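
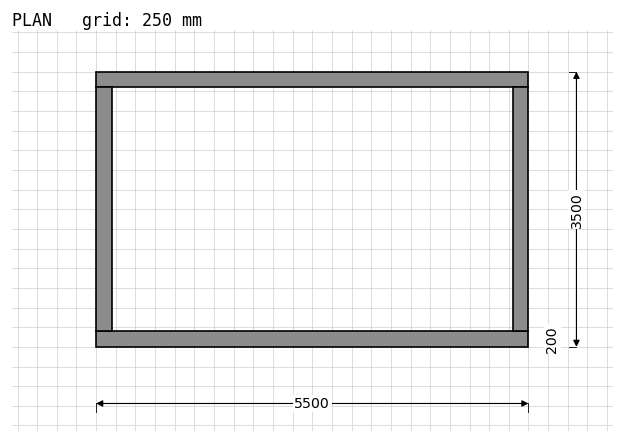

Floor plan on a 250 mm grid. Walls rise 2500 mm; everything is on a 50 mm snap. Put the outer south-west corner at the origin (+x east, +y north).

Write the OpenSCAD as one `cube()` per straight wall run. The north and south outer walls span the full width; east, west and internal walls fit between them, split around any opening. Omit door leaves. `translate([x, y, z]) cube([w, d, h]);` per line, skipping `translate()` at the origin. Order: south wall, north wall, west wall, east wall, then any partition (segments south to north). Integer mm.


cube([5500, 200, 2500]);
translate([0, 3300, 0]) cube([5500, 200, 2500]);
translate([0, 200, 0]) cube([200, 3100, 2500]);
translate([5300, 200, 0]) cube([200, 3100, 2500]);


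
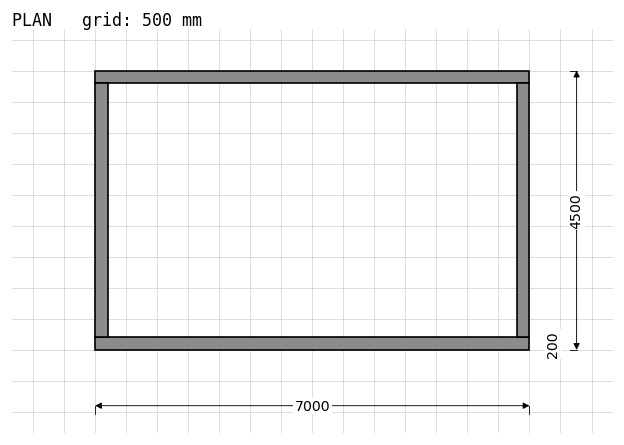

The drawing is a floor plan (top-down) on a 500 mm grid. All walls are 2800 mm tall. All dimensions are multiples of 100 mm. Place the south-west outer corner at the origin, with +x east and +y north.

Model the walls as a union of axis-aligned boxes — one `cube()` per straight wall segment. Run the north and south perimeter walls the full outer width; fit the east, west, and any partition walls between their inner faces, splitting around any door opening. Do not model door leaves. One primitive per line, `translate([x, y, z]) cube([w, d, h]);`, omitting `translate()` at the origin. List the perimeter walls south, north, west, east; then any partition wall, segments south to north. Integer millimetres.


cube([7000, 200, 2800]);
translate([0, 4300, 0]) cube([7000, 200, 2800]);
translate([0, 200, 0]) cube([200, 4100, 2800]);
translate([6800, 200, 0]) cube([200, 4100, 2800]);


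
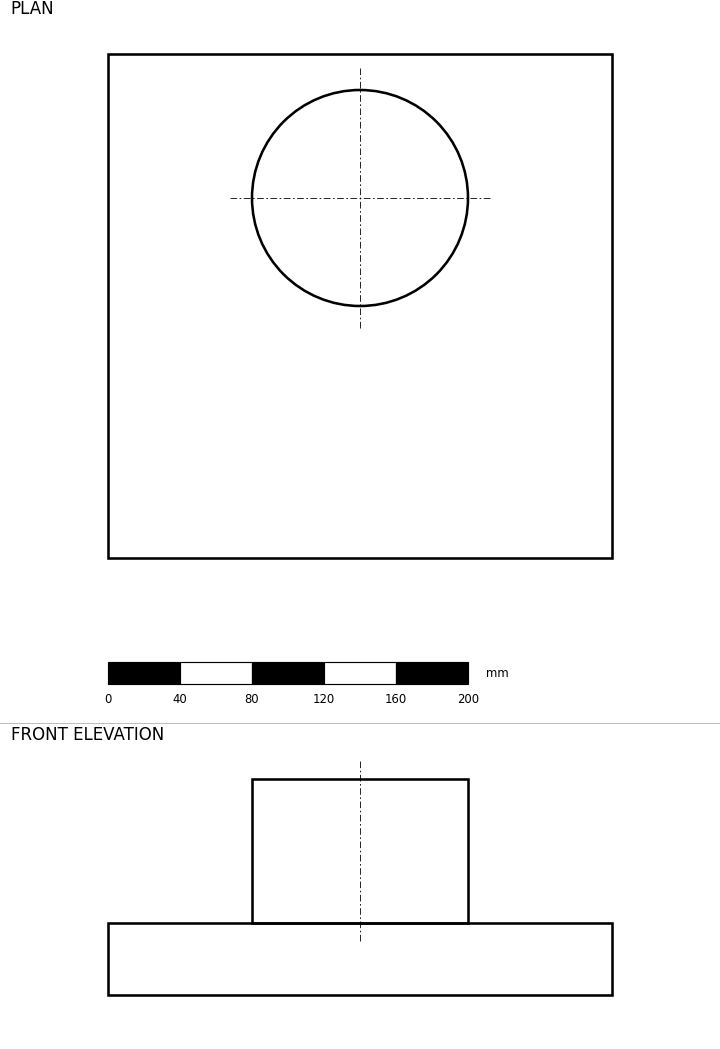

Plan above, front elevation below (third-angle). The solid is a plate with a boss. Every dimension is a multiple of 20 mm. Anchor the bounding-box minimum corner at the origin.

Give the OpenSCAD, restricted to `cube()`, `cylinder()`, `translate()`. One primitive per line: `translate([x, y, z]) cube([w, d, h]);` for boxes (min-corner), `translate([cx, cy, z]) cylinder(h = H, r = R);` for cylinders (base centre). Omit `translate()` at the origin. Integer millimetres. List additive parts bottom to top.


cube([280, 280, 40]);
translate([140, 200, 40]) cylinder(h = 80, r = 60);


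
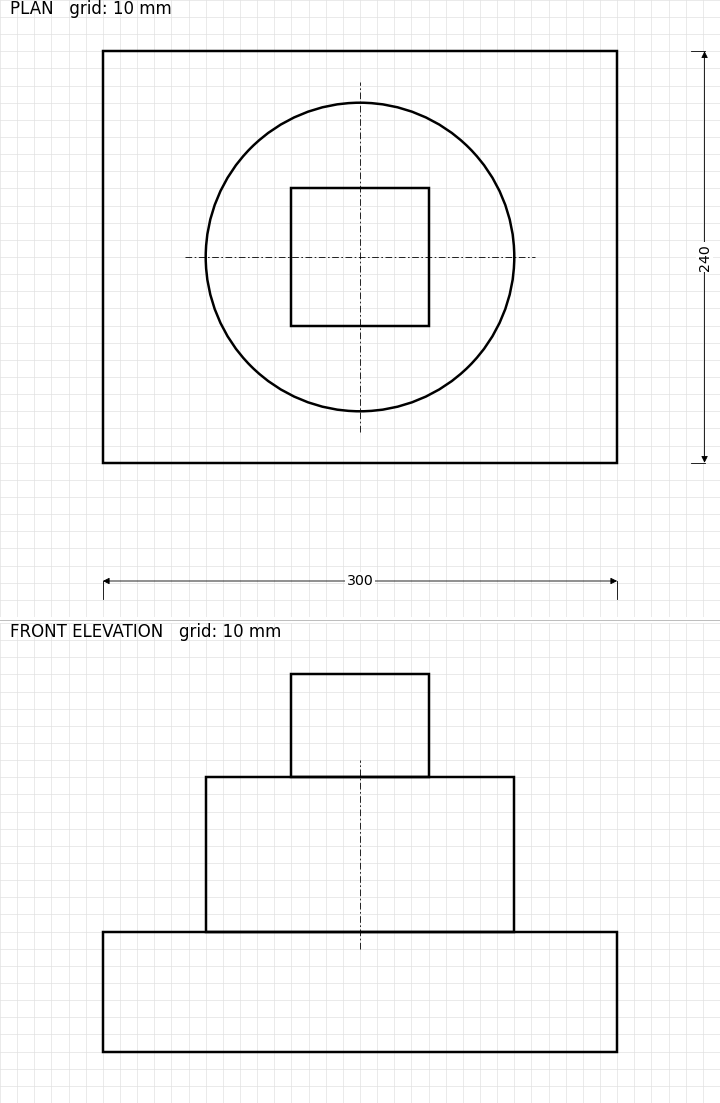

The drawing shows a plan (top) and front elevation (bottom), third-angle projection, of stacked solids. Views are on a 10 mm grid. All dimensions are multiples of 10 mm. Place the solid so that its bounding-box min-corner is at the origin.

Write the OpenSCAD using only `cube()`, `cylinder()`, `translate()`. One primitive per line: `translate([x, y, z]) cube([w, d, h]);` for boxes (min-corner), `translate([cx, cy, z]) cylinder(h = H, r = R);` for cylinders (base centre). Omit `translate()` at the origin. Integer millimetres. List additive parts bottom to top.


cube([300, 240, 70]);
translate([150, 120, 70]) cylinder(h = 90, r = 90);
translate([110, 80, 160]) cube([80, 80, 60]);


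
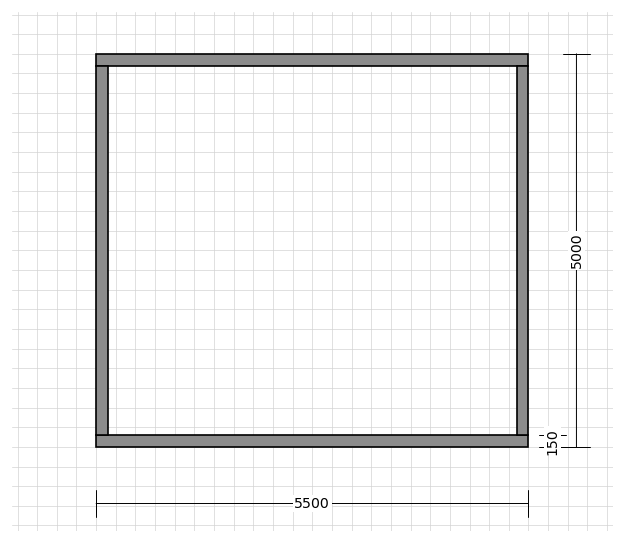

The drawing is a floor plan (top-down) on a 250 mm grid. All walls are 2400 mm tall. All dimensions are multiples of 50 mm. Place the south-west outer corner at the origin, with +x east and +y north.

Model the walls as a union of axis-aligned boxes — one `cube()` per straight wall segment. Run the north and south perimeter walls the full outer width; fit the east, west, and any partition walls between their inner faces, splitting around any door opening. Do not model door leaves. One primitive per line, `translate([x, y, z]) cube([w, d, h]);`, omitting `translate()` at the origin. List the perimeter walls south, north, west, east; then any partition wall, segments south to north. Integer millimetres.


cube([5500, 150, 2400]);
translate([0, 4850, 0]) cube([5500, 150, 2400]);
translate([0, 150, 0]) cube([150, 4700, 2400]);
translate([5350, 150, 0]) cube([150, 4700, 2400]);


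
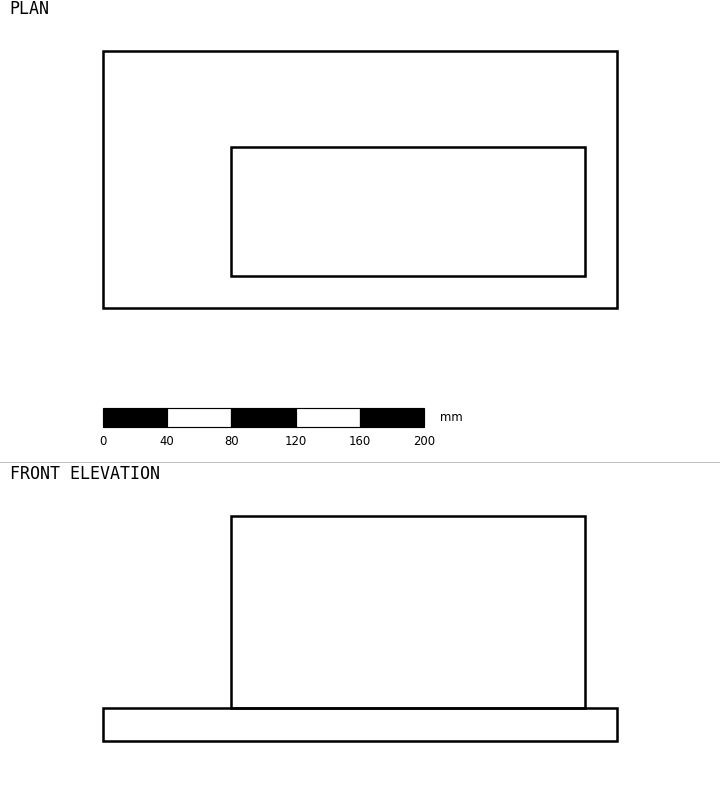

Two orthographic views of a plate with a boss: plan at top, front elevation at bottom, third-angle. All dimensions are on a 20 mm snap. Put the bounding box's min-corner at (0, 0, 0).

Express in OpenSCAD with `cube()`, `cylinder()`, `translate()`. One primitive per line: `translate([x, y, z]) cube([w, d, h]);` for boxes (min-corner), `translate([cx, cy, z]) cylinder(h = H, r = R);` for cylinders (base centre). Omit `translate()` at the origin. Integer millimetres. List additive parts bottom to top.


cube([320, 160, 20]);
translate([80, 20, 20]) cube([220, 80, 120]);


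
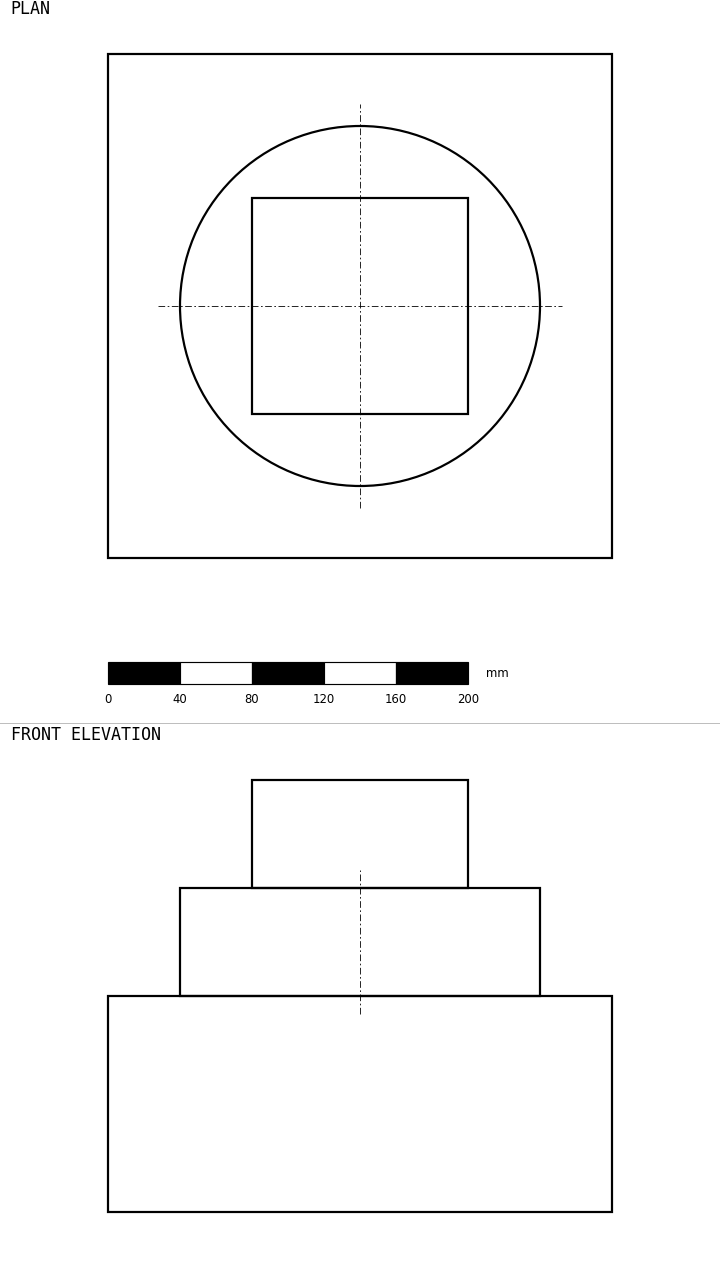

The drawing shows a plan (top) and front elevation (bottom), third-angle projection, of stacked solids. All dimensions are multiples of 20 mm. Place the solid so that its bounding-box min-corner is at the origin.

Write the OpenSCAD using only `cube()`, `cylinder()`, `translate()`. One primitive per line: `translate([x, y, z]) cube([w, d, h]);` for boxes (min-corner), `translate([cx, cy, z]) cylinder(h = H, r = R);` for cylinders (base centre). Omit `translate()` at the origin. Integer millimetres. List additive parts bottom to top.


cube([280, 280, 120]);
translate([140, 140, 120]) cylinder(h = 60, r = 100);
translate([80, 80, 180]) cube([120, 120, 60]);


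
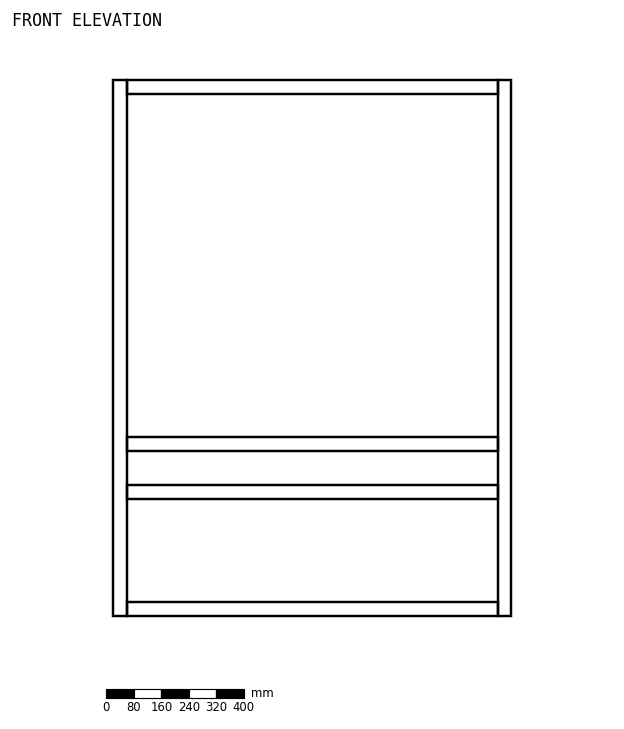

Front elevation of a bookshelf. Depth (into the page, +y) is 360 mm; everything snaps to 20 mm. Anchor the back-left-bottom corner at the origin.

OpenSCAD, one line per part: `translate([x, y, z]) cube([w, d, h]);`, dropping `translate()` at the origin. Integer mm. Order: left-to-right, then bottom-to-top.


cube([40, 360, 1560]);
translate([40, 0, 0]) cube([1080, 360, 40]);
translate([40, 0, 340]) cube([1080, 360, 40]);
translate([40, 0, 480]) cube([1080, 360, 40]);
translate([40, 0, 1520]) cube([1080, 360, 40]);
translate([1120, 0, 0]) cube([40, 360, 1560]);


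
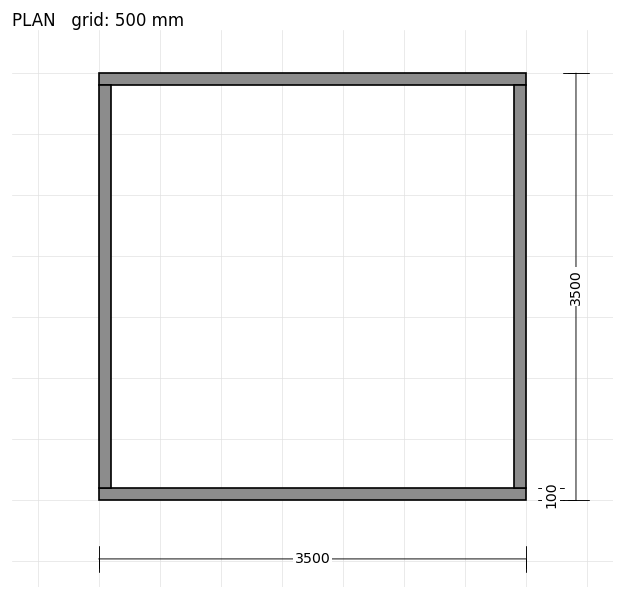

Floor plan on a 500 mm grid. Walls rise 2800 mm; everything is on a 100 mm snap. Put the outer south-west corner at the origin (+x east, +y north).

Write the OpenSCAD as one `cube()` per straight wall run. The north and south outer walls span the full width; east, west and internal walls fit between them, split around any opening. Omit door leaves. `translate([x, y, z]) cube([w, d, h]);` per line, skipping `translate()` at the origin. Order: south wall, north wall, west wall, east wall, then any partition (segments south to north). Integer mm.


cube([3500, 100, 2800]);
translate([0, 3400, 0]) cube([3500, 100, 2800]);
translate([0, 100, 0]) cube([100, 3300, 2800]);
translate([3400, 100, 0]) cube([100, 3300, 2800]);


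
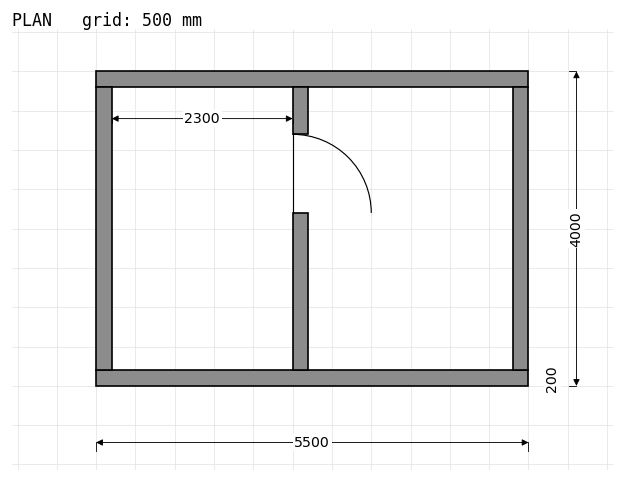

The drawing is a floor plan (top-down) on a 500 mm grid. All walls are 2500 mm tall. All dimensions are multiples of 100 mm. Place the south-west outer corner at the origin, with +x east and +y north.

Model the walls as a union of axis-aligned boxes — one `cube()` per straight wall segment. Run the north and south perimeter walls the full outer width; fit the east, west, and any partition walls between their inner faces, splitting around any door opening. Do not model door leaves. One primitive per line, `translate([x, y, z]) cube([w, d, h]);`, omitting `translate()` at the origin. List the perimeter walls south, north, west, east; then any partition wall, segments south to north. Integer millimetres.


cube([5500, 200, 2500]);
translate([0, 3800, 0]) cube([5500, 200, 2500]);
translate([0, 200, 0]) cube([200, 3600, 2500]);
translate([5300, 200, 0]) cube([200, 3600, 2500]);
translate([2500, 200, 0]) cube([200, 2000, 2500]);
translate([2500, 3200, 0]) cube([200, 600, 2500]);


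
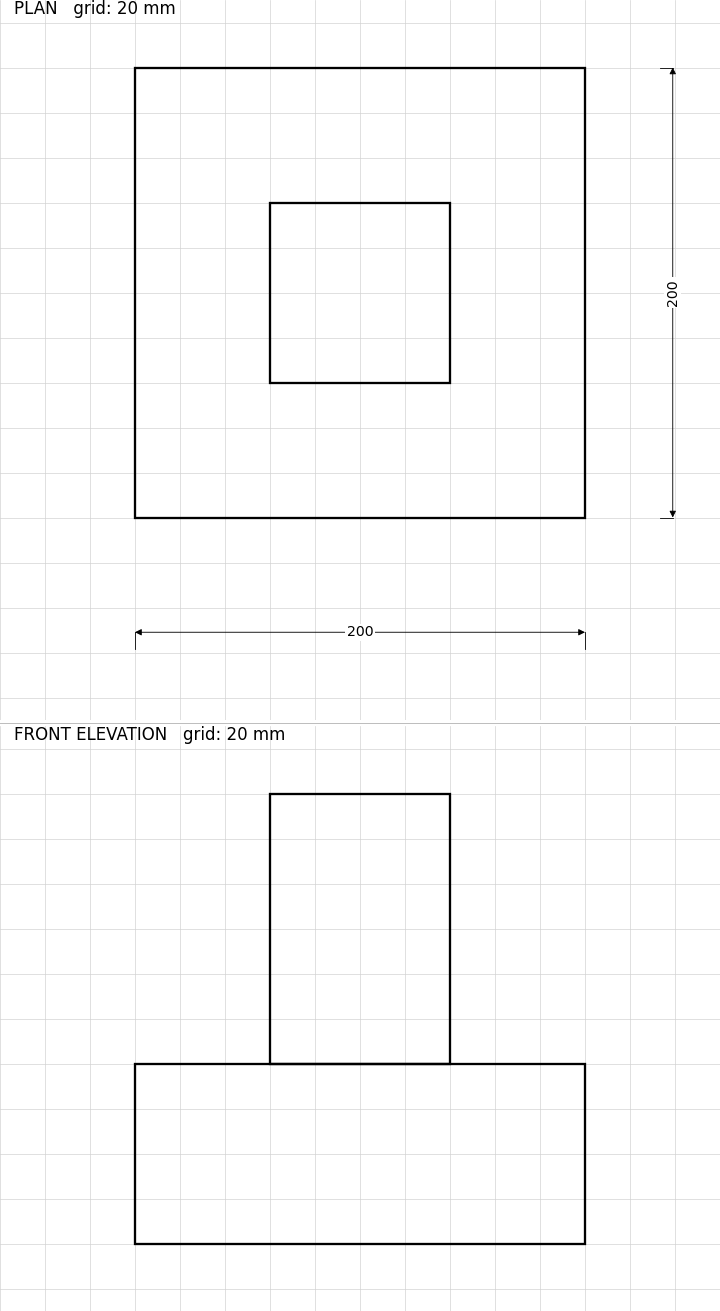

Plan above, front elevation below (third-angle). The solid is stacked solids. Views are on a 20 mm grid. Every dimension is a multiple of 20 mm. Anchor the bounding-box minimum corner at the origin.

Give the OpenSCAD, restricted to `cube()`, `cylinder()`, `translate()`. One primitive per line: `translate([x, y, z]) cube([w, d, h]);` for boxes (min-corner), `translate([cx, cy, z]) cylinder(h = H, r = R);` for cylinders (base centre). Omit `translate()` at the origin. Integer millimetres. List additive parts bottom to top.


cube([200, 200, 80]);
translate([60, 60, 80]) cube([80, 80, 120]);


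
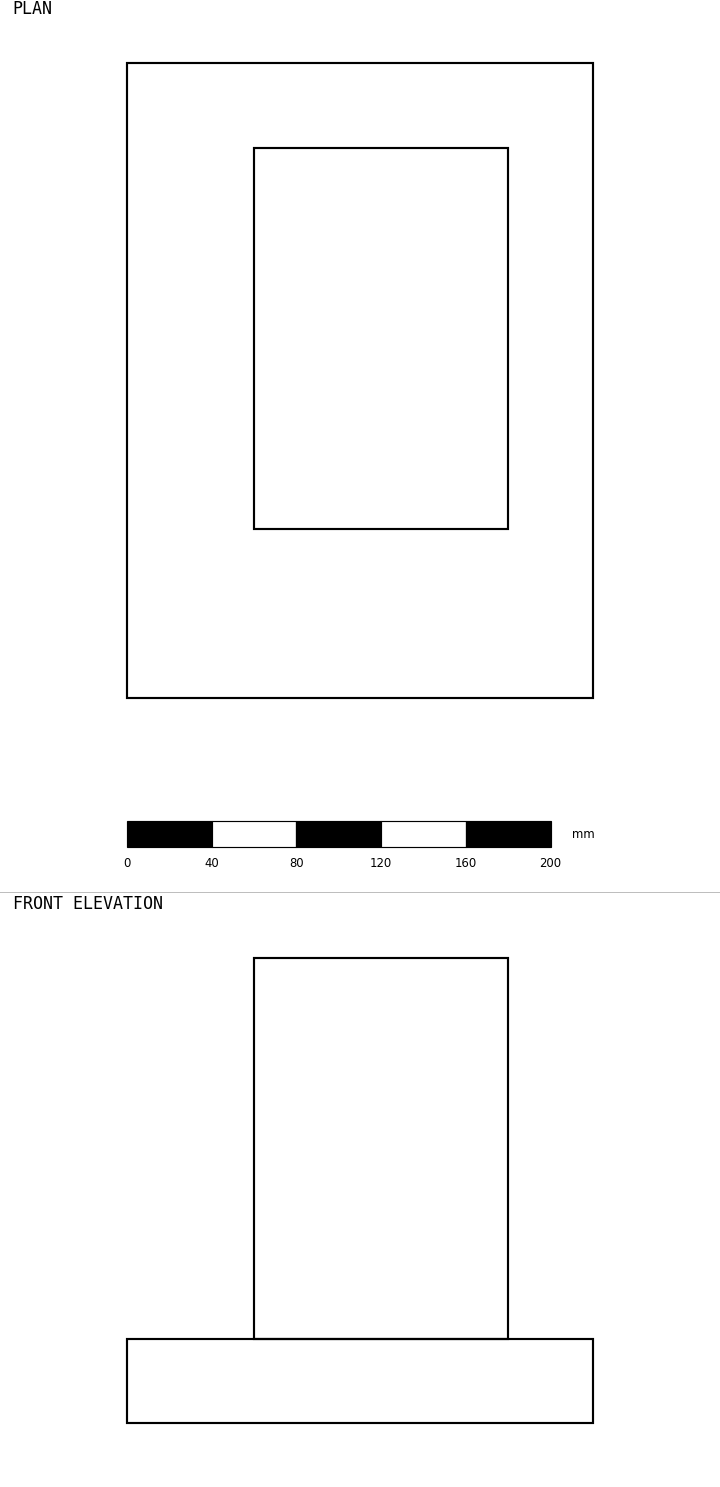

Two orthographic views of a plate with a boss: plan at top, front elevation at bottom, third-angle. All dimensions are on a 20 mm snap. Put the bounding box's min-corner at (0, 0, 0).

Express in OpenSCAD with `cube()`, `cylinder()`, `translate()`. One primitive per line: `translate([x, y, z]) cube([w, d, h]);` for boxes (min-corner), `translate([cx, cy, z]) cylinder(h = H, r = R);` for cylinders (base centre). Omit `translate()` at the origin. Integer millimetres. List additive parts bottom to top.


cube([220, 300, 40]);
translate([60, 80, 40]) cube([120, 180, 180]);


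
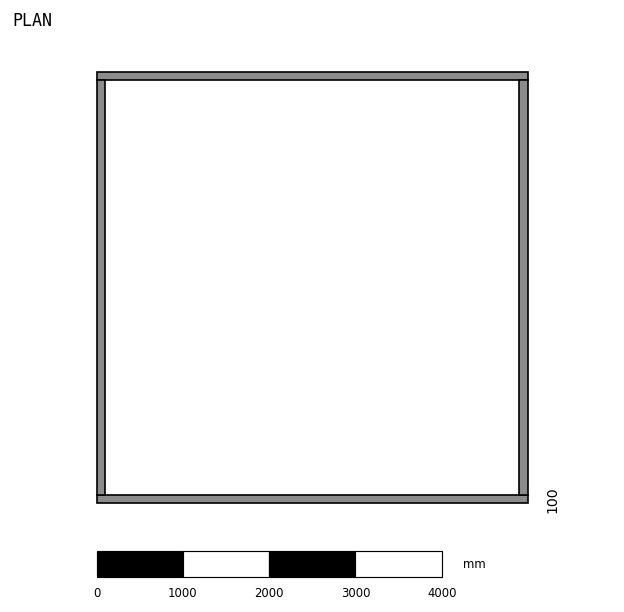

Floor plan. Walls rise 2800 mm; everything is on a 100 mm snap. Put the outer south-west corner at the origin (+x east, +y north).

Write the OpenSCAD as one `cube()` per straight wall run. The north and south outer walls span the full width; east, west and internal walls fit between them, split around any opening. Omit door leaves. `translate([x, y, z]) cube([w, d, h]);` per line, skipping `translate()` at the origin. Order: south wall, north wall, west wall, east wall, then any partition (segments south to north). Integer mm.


cube([5000, 100, 2800]);
translate([0, 4900, 0]) cube([5000, 100, 2800]);
translate([0, 100, 0]) cube([100, 4800, 2800]);
translate([4900, 100, 0]) cube([100, 4800, 2800]);


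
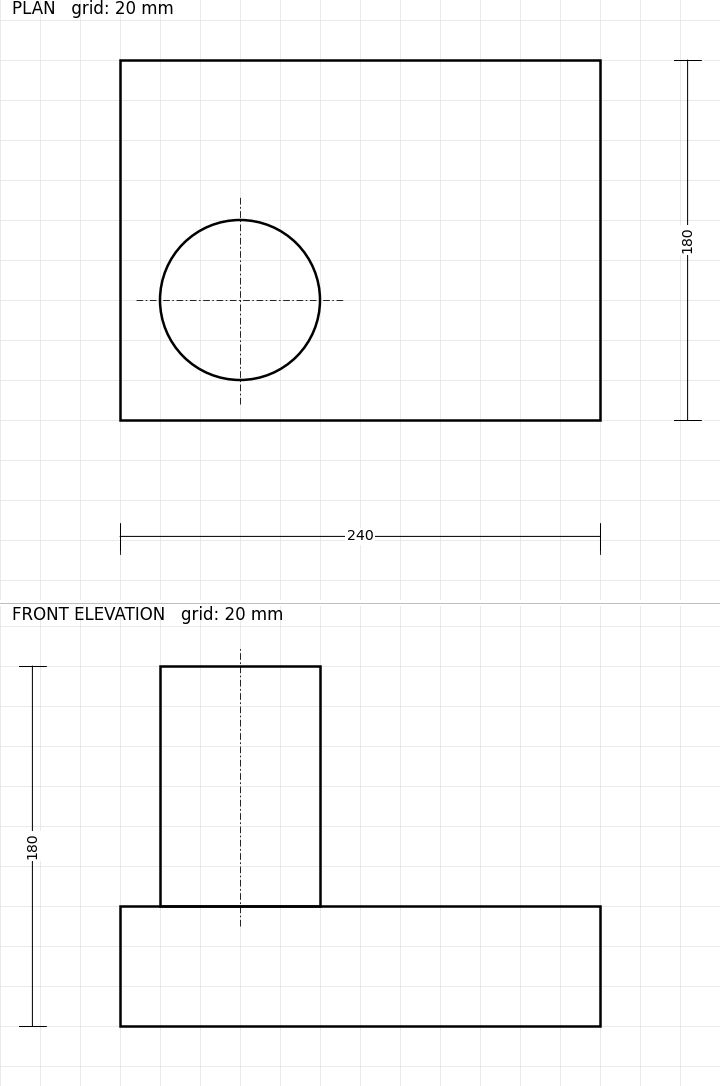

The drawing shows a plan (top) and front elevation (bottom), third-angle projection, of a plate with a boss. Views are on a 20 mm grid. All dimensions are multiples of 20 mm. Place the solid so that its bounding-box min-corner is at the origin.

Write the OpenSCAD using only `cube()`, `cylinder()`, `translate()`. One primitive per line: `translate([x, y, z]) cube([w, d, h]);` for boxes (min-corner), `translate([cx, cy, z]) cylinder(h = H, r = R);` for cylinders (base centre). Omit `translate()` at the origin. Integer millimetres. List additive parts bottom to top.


cube([240, 180, 60]);
translate([60, 60, 60]) cylinder(h = 120, r = 40);


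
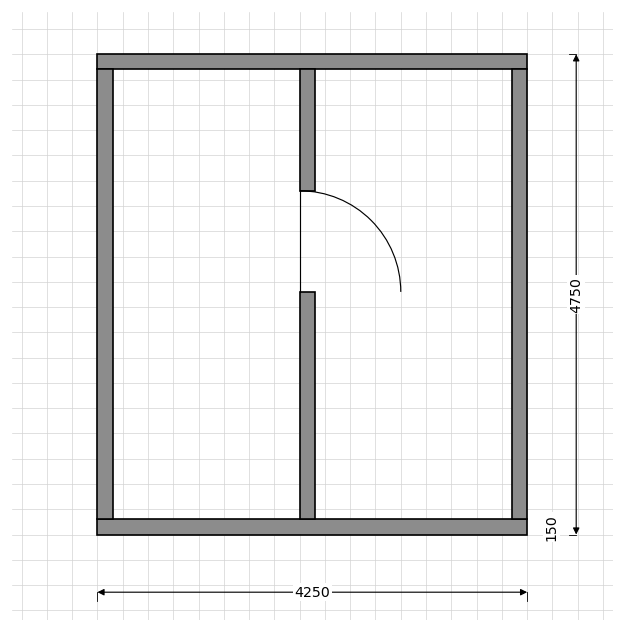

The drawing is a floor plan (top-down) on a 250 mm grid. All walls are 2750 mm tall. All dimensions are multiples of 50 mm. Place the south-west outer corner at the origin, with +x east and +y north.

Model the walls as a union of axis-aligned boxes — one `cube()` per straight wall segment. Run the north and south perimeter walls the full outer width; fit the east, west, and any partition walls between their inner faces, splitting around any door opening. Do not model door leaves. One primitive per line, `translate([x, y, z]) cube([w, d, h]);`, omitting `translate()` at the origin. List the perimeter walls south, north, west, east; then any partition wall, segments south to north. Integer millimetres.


cube([4250, 150, 2750]);
translate([0, 4600, 0]) cube([4250, 150, 2750]);
translate([0, 150, 0]) cube([150, 4450, 2750]);
translate([4100, 150, 0]) cube([150, 4450, 2750]);
translate([2000, 150, 0]) cube([150, 2250, 2750]);
translate([2000, 3400, 0]) cube([150, 1200, 2750]);


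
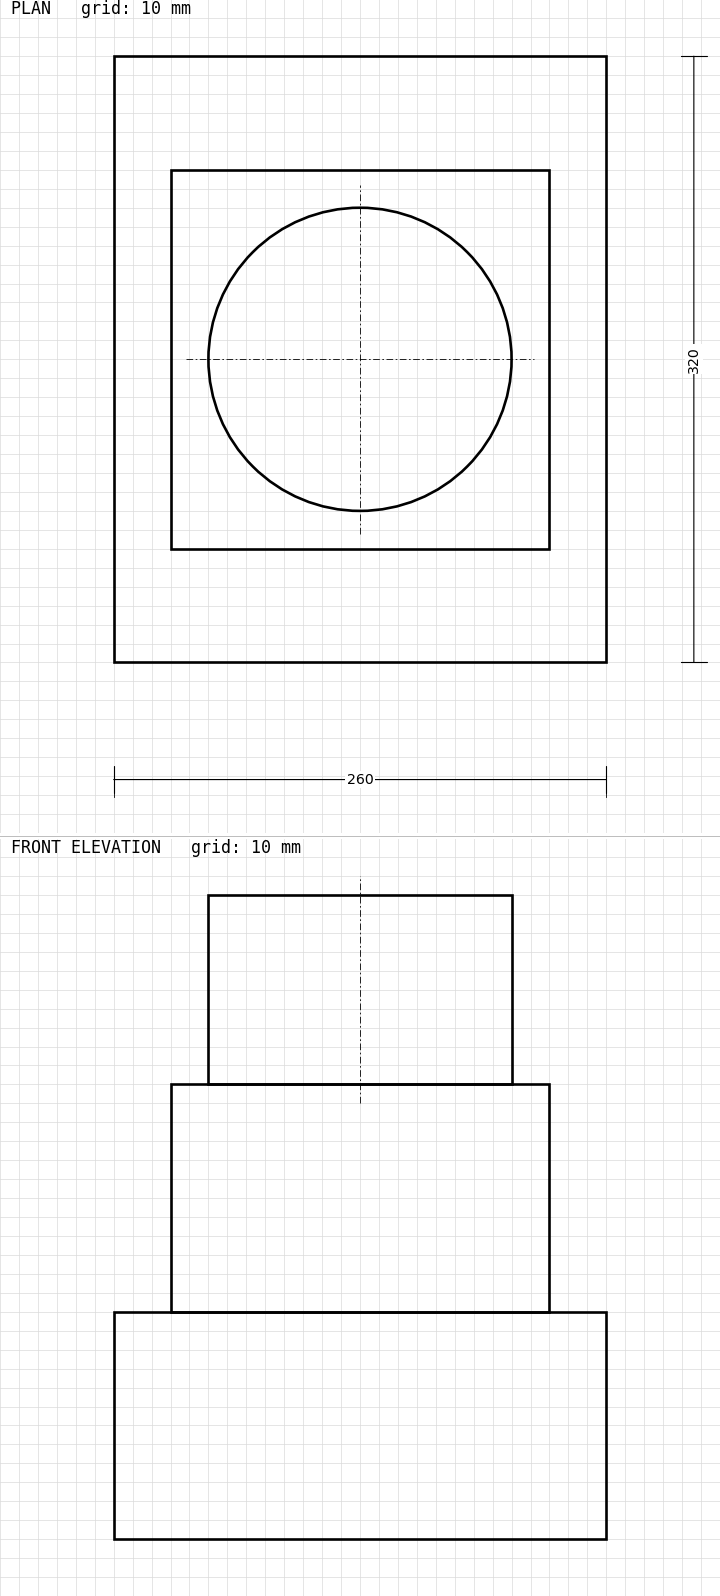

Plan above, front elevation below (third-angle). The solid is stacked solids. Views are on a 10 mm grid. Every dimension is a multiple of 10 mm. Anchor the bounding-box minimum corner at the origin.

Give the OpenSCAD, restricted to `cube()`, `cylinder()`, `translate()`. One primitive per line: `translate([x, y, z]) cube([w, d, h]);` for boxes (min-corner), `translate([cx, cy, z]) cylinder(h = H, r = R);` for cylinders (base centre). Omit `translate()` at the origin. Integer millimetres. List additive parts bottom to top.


cube([260, 320, 120]);
translate([30, 60, 120]) cube([200, 200, 120]);
translate([130, 160, 240]) cylinder(h = 100, r = 80);


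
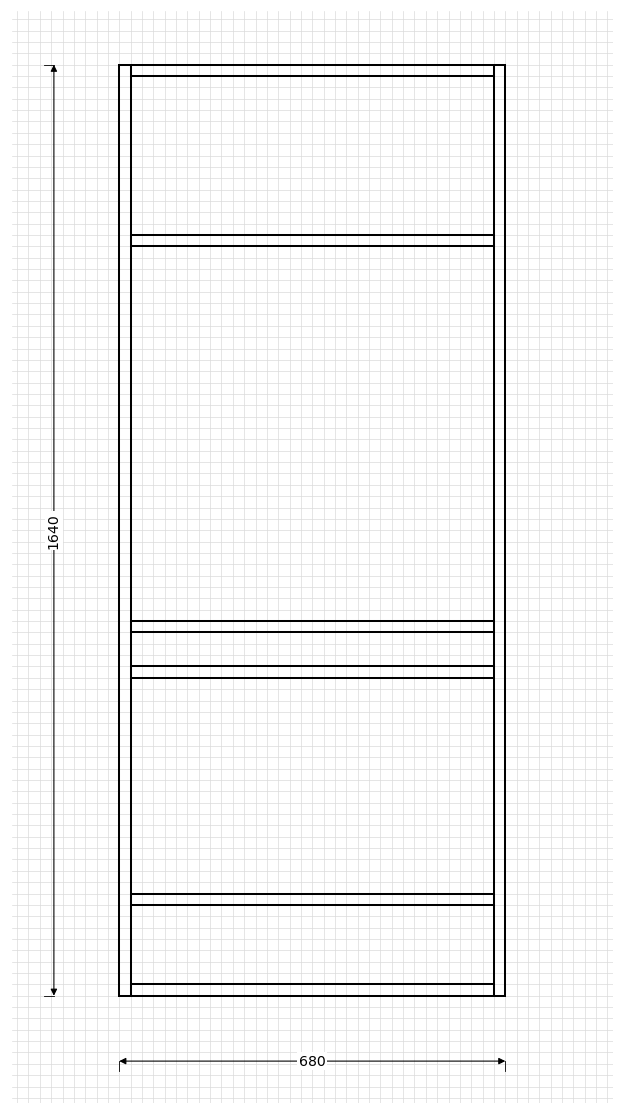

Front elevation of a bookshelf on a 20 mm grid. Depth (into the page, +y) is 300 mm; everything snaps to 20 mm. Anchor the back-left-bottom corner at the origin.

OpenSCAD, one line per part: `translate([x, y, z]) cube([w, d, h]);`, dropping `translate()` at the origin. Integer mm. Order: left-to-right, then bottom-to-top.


cube([20, 300, 1640]);
translate([20, 0, 0]) cube([640, 300, 20]);
translate([20, 0, 160]) cube([640, 300, 20]);
translate([20, 0, 560]) cube([640, 300, 20]);
translate([20, 0, 640]) cube([640, 300, 20]);
translate([20, 0, 1320]) cube([640, 300, 20]);
translate([20, 0, 1620]) cube([640, 300, 20]);
translate([660, 0, 0]) cube([20, 300, 1640]);


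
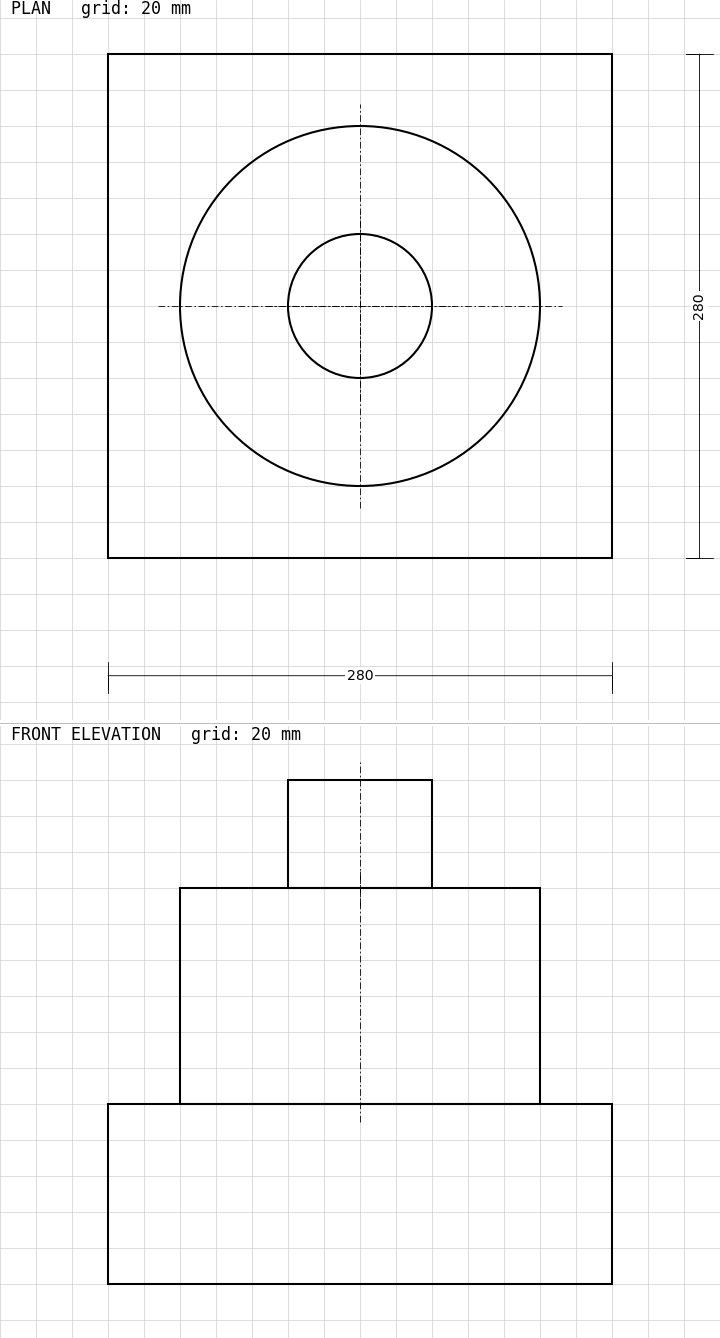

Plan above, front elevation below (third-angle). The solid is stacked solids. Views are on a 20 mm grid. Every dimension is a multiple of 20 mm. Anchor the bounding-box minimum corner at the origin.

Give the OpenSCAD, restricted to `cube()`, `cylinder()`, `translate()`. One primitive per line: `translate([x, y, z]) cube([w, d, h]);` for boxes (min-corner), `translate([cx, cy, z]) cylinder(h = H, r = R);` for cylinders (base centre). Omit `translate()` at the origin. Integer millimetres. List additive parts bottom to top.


cube([280, 280, 100]);
translate([140, 140, 100]) cylinder(h = 120, r = 100);
translate([140, 140, 220]) cylinder(h = 60, r = 40);


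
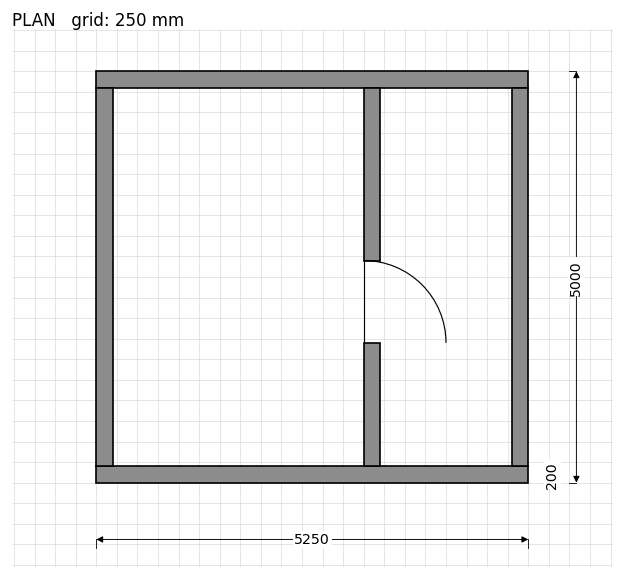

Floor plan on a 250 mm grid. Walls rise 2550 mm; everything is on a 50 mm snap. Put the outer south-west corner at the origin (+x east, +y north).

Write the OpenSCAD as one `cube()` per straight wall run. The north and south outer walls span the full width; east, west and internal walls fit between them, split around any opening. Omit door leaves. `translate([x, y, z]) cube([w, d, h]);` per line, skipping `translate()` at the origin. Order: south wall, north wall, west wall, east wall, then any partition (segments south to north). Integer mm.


cube([5250, 200, 2550]);
translate([0, 4800, 0]) cube([5250, 200, 2550]);
translate([0, 200, 0]) cube([200, 4600, 2550]);
translate([5050, 200, 0]) cube([200, 4600, 2550]);
translate([3250, 200, 0]) cube([200, 1500, 2550]);
translate([3250, 2700, 0]) cube([200, 2100, 2550]);


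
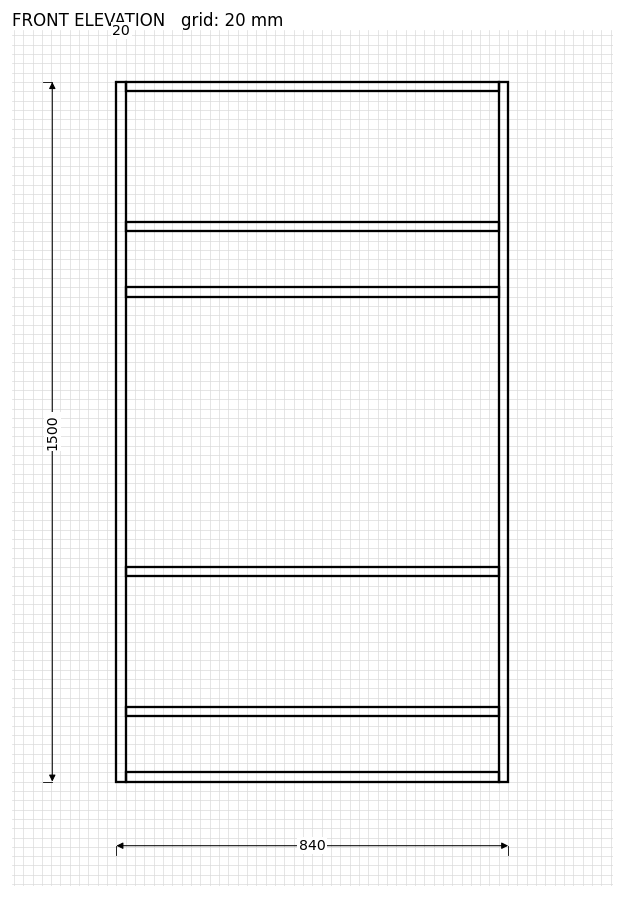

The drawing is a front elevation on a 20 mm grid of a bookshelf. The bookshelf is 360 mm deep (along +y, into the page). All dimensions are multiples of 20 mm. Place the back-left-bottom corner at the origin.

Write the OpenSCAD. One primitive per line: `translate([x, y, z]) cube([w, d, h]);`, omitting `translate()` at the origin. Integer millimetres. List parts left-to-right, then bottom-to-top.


cube([20, 360, 1500]);
translate([20, 0, 0]) cube([800, 360, 20]);
translate([20, 0, 140]) cube([800, 360, 20]);
translate([20, 0, 440]) cube([800, 360, 20]);
translate([20, 0, 1040]) cube([800, 360, 20]);
translate([20, 0, 1180]) cube([800, 360, 20]);
translate([20, 0, 1480]) cube([800, 360, 20]);
translate([820, 0, 0]) cube([20, 360, 1500]);


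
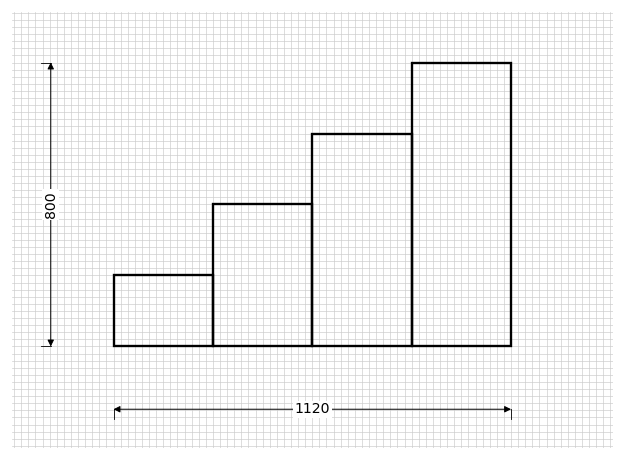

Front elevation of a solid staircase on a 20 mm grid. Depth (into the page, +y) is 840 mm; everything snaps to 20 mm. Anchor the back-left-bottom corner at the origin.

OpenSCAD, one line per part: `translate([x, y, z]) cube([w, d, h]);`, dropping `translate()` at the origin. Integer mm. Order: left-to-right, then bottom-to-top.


cube([280, 840, 200]);
translate([280, 0, 0]) cube([280, 840, 400]);
translate([560, 0, 0]) cube([280, 840, 600]);
translate([840, 0, 0]) cube([280, 840, 800]);


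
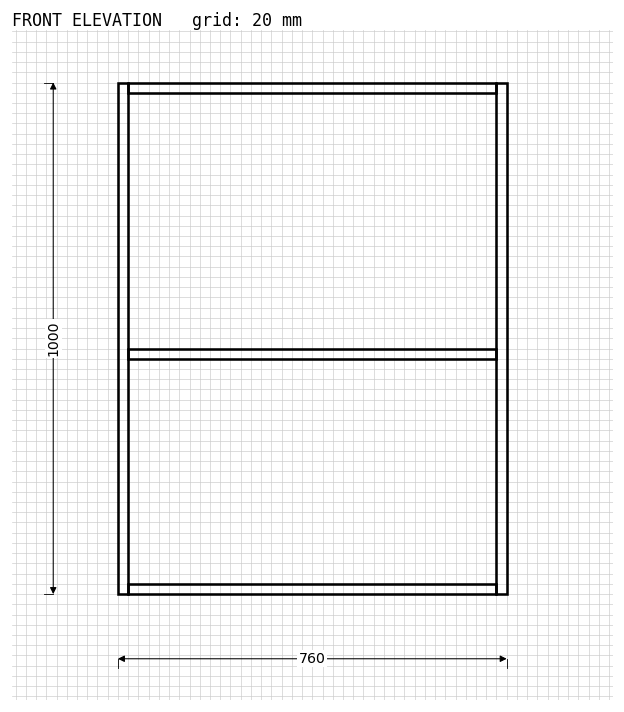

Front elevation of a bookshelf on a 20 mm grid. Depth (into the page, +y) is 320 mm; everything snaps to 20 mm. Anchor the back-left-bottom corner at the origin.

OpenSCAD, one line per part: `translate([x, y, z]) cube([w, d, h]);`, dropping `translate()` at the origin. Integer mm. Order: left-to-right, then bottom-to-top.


cube([20, 320, 1000]);
translate([20, 0, 0]) cube([720, 320, 20]);
translate([20, 0, 460]) cube([720, 320, 20]);
translate([20, 0, 980]) cube([720, 320, 20]);
translate([740, 0, 0]) cube([20, 320, 1000]);


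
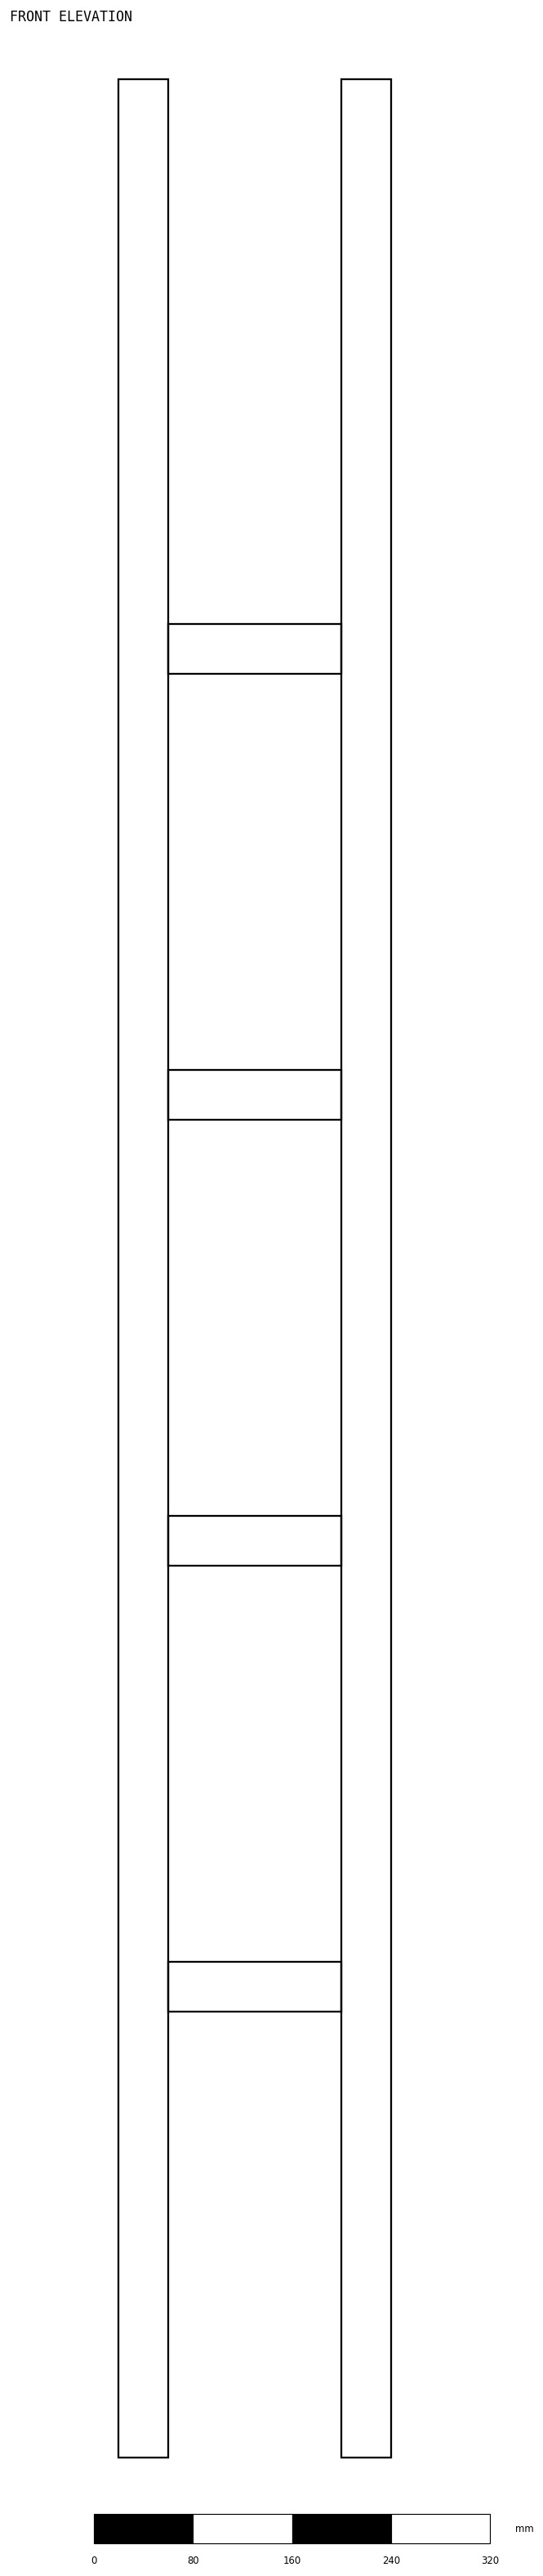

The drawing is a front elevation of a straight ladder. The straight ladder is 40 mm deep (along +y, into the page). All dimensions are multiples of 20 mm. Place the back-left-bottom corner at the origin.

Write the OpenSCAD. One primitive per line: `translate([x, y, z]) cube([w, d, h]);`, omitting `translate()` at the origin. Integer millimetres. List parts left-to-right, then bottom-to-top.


cube([40, 40, 1920]);
translate([40, 0, 360]) cube([140, 40, 40]);
translate([40, 0, 720]) cube([140, 40, 40]);
translate([40, 0, 1080]) cube([140, 40, 40]);
translate([40, 0, 1440]) cube([140, 40, 40]);
translate([180, 0, 0]) cube([40, 40, 1920]);


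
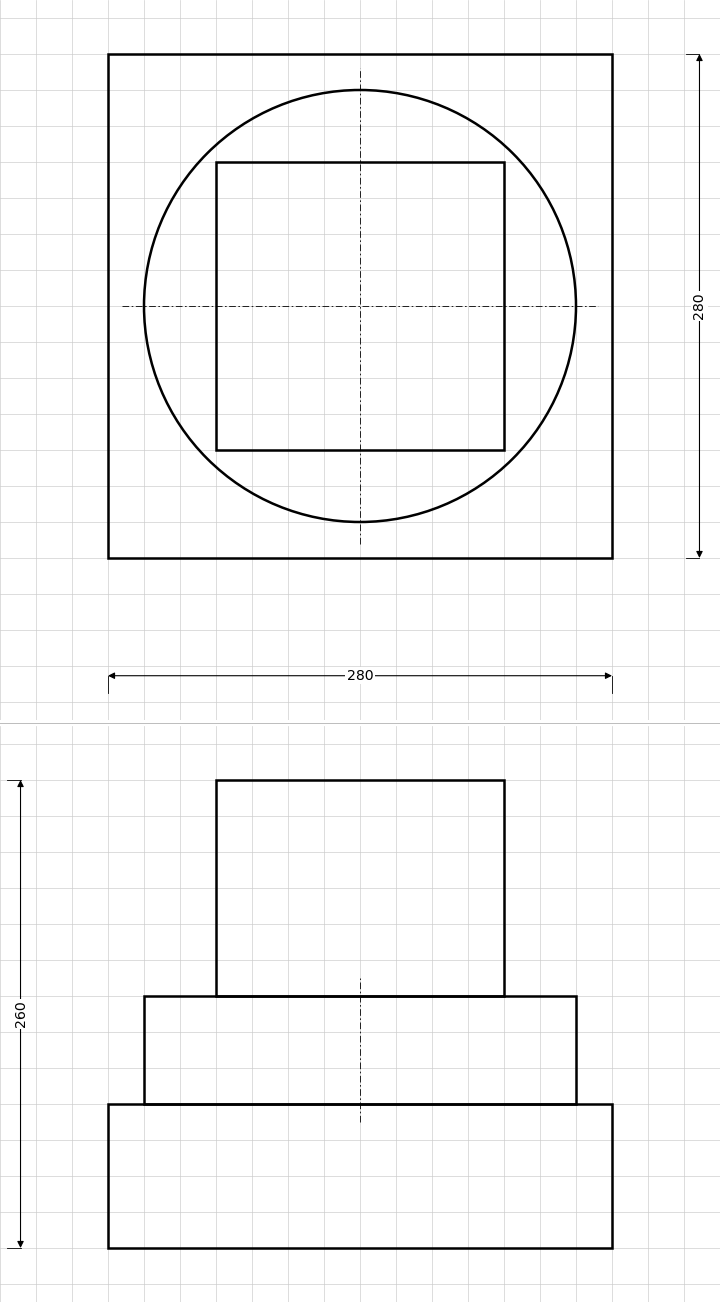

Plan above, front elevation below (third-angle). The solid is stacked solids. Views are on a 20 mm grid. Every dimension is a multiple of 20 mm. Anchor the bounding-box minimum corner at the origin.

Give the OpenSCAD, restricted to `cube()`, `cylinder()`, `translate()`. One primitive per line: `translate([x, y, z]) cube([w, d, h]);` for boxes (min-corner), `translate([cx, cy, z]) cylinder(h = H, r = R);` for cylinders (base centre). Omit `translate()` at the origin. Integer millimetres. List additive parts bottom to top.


cube([280, 280, 80]);
translate([140, 140, 80]) cylinder(h = 60, r = 120);
translate([60, 60, 140]) cube([160, 160, 120]);


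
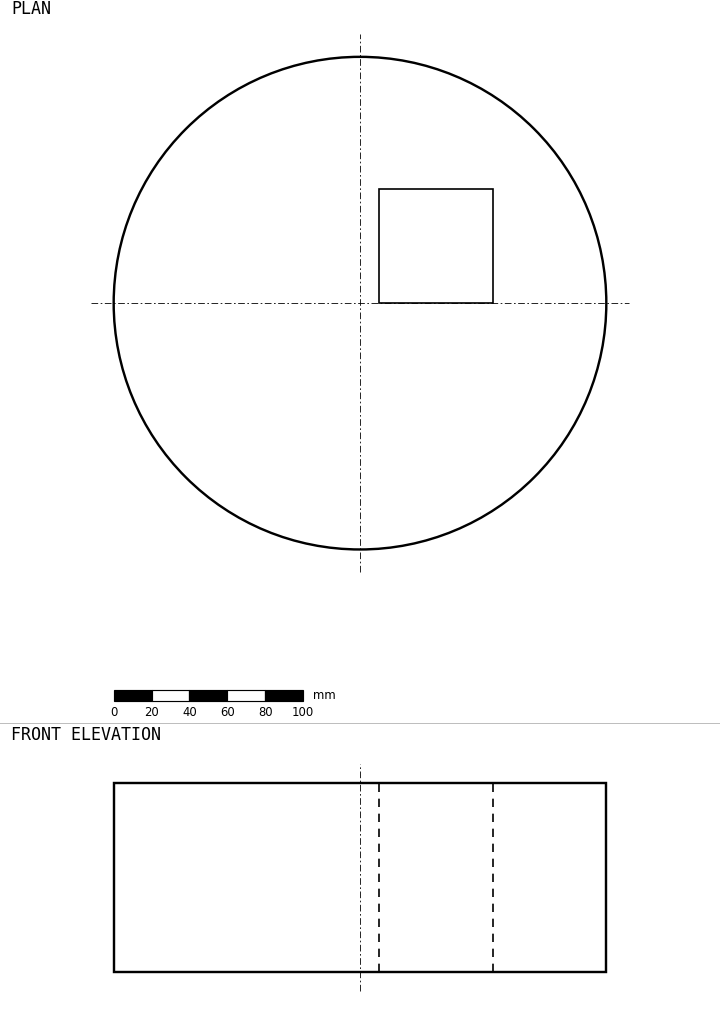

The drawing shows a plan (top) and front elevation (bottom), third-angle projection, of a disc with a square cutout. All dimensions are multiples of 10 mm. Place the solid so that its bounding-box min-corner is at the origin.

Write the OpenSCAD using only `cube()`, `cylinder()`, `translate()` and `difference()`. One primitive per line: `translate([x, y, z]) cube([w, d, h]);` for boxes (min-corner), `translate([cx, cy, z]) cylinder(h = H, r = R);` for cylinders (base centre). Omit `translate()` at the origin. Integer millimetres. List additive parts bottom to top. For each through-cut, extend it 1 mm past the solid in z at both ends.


difference() {
  translate([130, 130, 0]) cylinder(h = 100, r = 130);
  translate([140, 130, -1]) cube([60, 60, 102]);
}


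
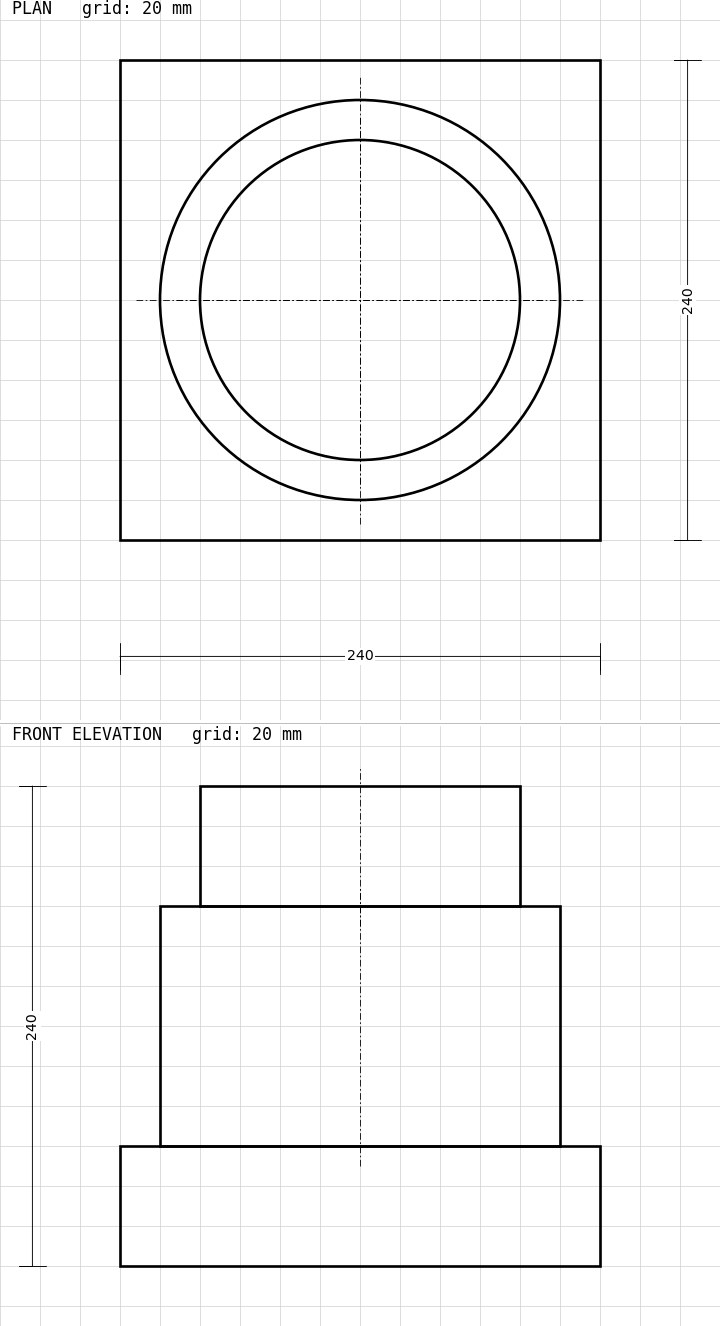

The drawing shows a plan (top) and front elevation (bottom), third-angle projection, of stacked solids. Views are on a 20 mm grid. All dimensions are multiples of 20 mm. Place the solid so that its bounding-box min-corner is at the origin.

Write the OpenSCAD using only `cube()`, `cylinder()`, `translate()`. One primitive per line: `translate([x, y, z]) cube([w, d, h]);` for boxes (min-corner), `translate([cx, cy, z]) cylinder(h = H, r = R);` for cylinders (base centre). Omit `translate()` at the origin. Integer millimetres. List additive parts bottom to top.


cube([240, 240, 60]);
translate([120, 120, 60]) cylinder(h = 120, r = 100);
translate([120, 120, 180]) cylinder(h = 60, r = 80);


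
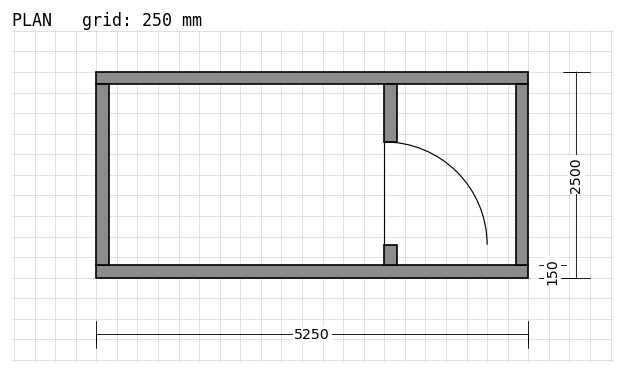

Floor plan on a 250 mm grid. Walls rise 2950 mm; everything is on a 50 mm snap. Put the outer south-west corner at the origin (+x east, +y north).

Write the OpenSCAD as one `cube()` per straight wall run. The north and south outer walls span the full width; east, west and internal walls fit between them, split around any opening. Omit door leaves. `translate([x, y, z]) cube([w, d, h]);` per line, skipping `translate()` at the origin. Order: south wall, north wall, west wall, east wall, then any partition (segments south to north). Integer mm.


cube([5250, 150, 2950]);
translate([0, 2350, 0]) cube([5250, 150, 2950]);
translate([0, 150, 0]) cube([150, 2200, 2950]);
translate([5100, 150, 0]) cube([150, 2200, 2950]);
translate([3500, 150, 0]) cube([150, 250, 2950]);
translate([3500, 1650, 0]) cube([150, 700, 2950]);


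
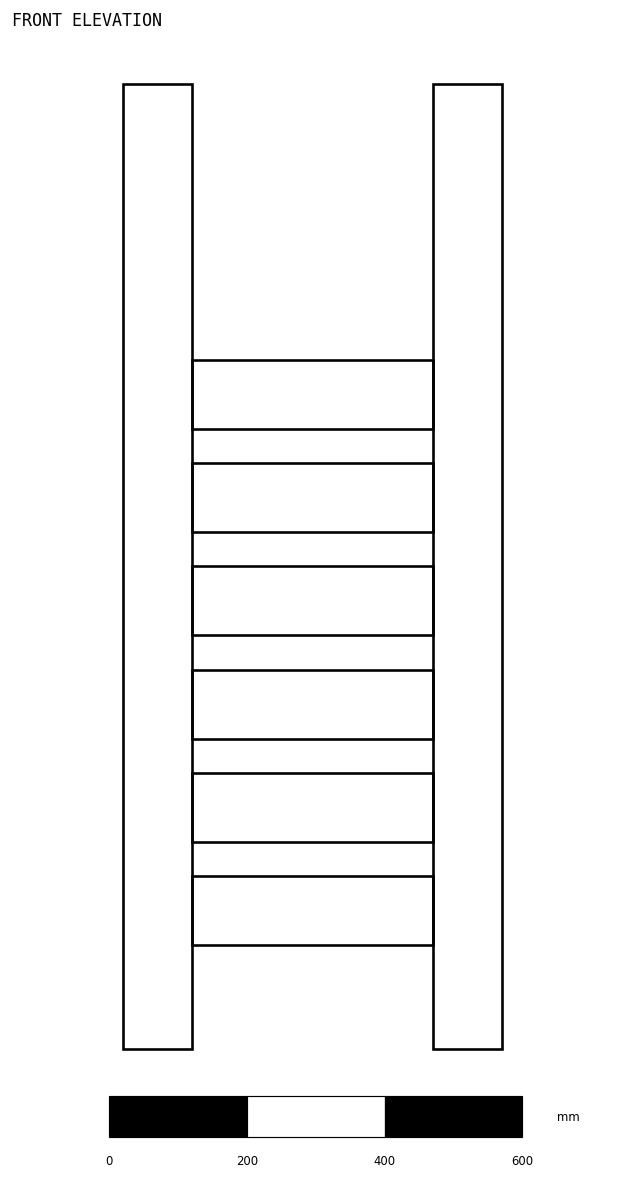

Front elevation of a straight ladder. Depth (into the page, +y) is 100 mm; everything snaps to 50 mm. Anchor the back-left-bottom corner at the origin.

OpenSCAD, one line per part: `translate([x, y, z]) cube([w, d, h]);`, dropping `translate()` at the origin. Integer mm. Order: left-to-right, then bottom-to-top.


cube([100, 100, 1400]);
translate([100, 0, 150]) cube([350, 100, 100]);
translate([100, 0, 300]) cube([350, 100, 100]);
translate([100, 0, 450]) cube([350, 100, 100]);
translate([100, 0, 600]) cube([350, 100, 100]);
translate([100, 0, 750]) cube([350, 100, 100]);
translate([100, 0, 900]) cube([350, 100, 100]);
translate([450, 0, 0]) cube([100, 100, 1400]);


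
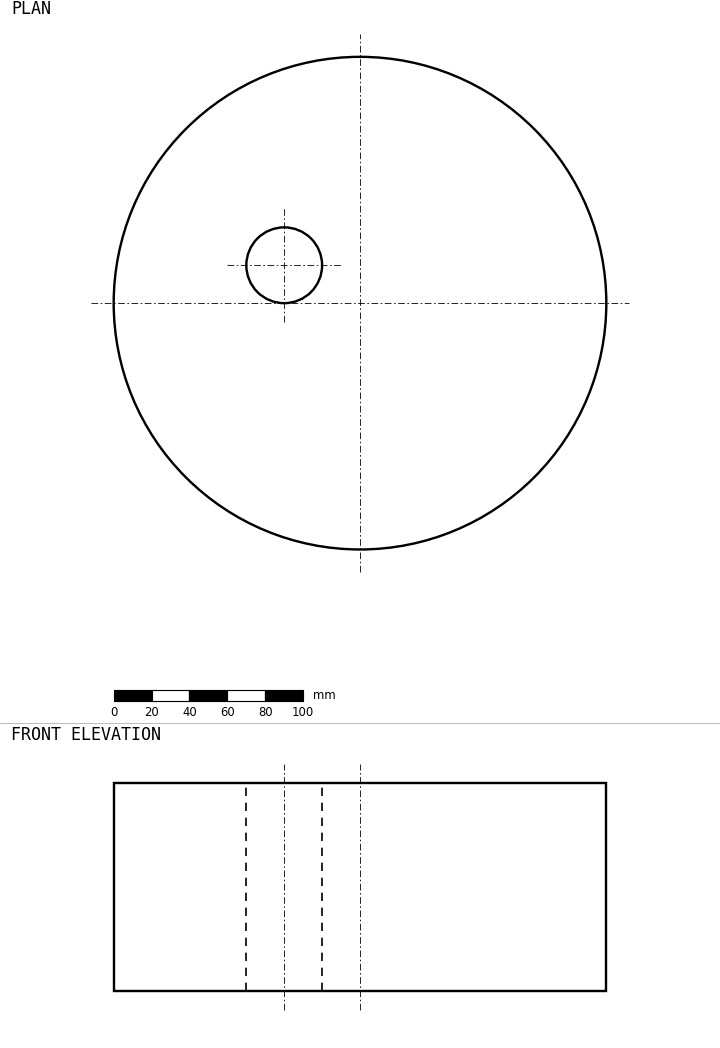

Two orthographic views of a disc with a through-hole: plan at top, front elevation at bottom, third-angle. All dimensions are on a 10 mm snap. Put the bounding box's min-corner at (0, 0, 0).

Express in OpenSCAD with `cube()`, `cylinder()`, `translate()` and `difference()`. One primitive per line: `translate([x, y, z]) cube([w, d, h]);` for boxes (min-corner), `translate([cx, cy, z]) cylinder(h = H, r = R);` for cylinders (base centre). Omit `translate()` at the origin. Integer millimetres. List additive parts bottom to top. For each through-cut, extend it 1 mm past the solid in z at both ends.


difference() {
  translate([130, 130, 0]) cylinder(h = 110, r = 130);
  translate([90, 150, -1]) cylinder(h = 112, r = 20);
}


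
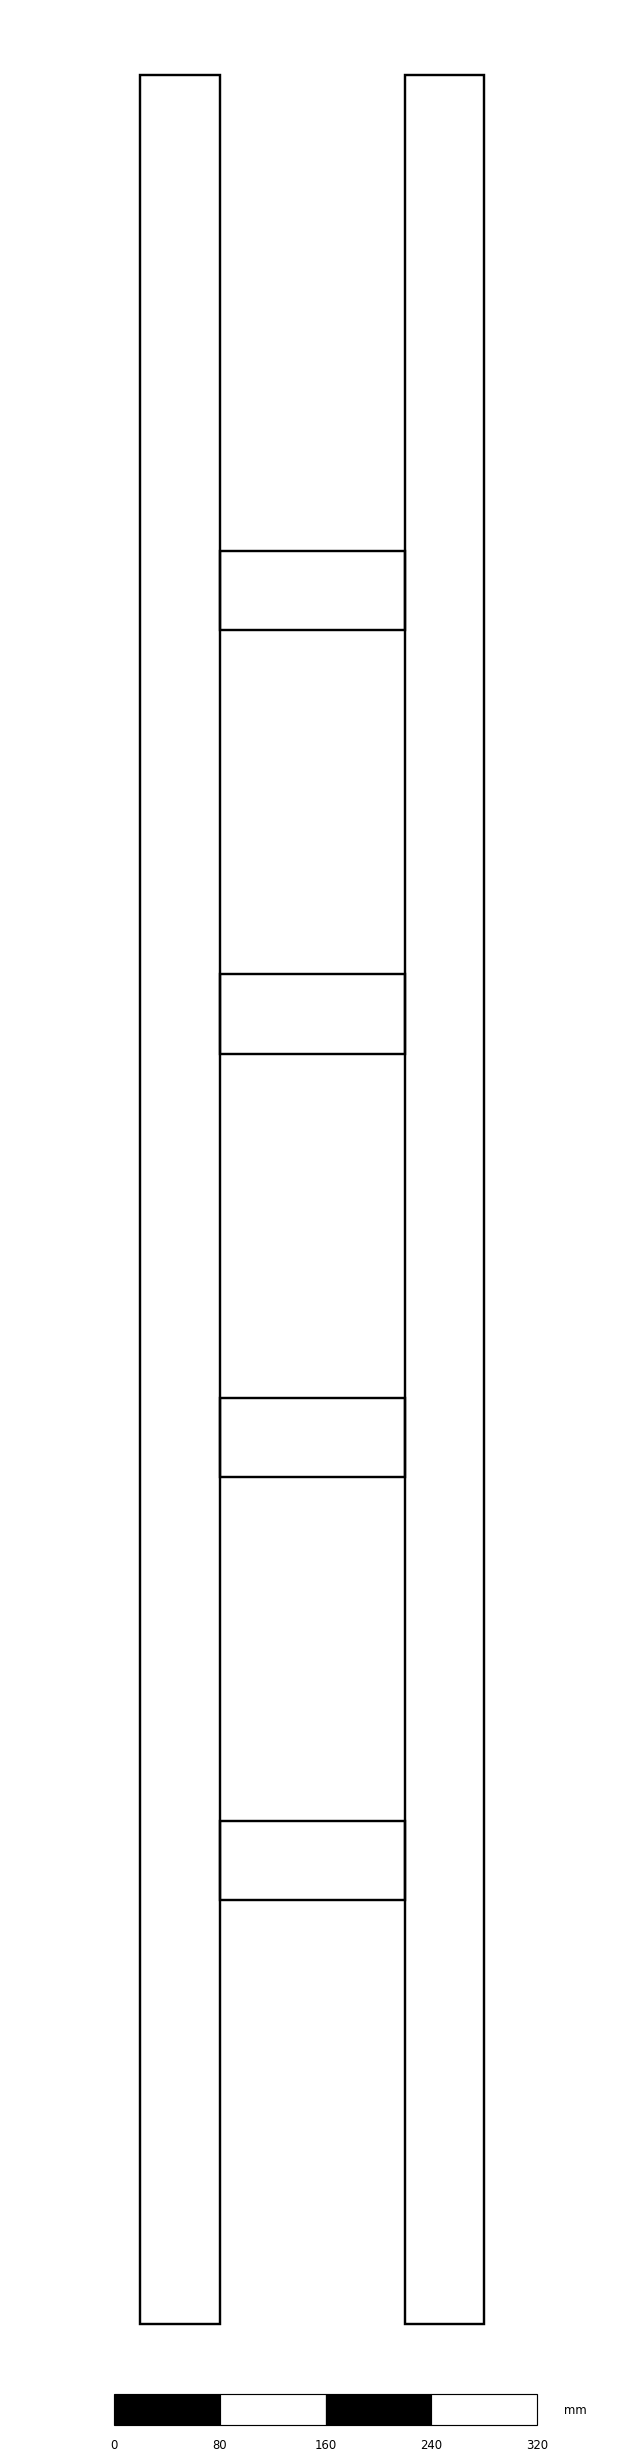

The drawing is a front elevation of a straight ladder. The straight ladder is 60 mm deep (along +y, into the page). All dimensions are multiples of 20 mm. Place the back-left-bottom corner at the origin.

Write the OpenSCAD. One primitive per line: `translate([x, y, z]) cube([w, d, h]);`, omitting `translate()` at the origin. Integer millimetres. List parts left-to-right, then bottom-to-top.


cube([60, 60, 1700]);
translate([60, 0, 320]) cube([140, 60, 60]);
translate([60, 0, 640]) cube([140, 60, 60]);
translate([60, 0, 960]) cube([140, 60, 60]);
translate([60, 0, 1280]) cube([140, 60, 60]);
translate([200, 0, 0]) cube([60, 60, 1700]);


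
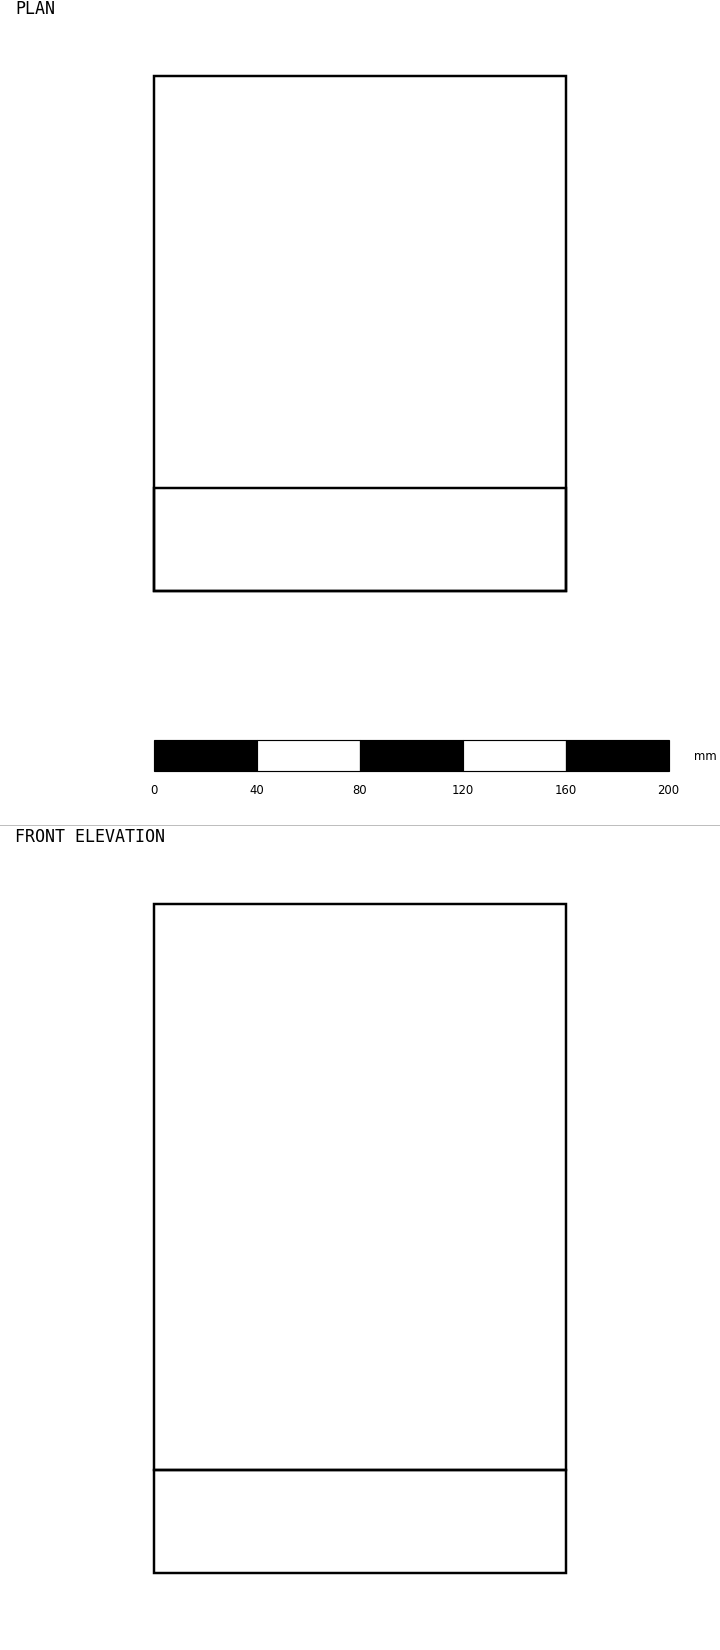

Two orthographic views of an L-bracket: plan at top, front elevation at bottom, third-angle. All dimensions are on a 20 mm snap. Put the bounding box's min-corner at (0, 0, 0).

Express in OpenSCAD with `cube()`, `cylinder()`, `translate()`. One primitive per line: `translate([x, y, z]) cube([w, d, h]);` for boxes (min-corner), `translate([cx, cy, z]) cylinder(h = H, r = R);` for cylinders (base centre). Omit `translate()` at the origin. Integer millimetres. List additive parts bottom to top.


cube([160, 200, 40]);
translate([0, 0, 40]) cube([160, 40, 220]);


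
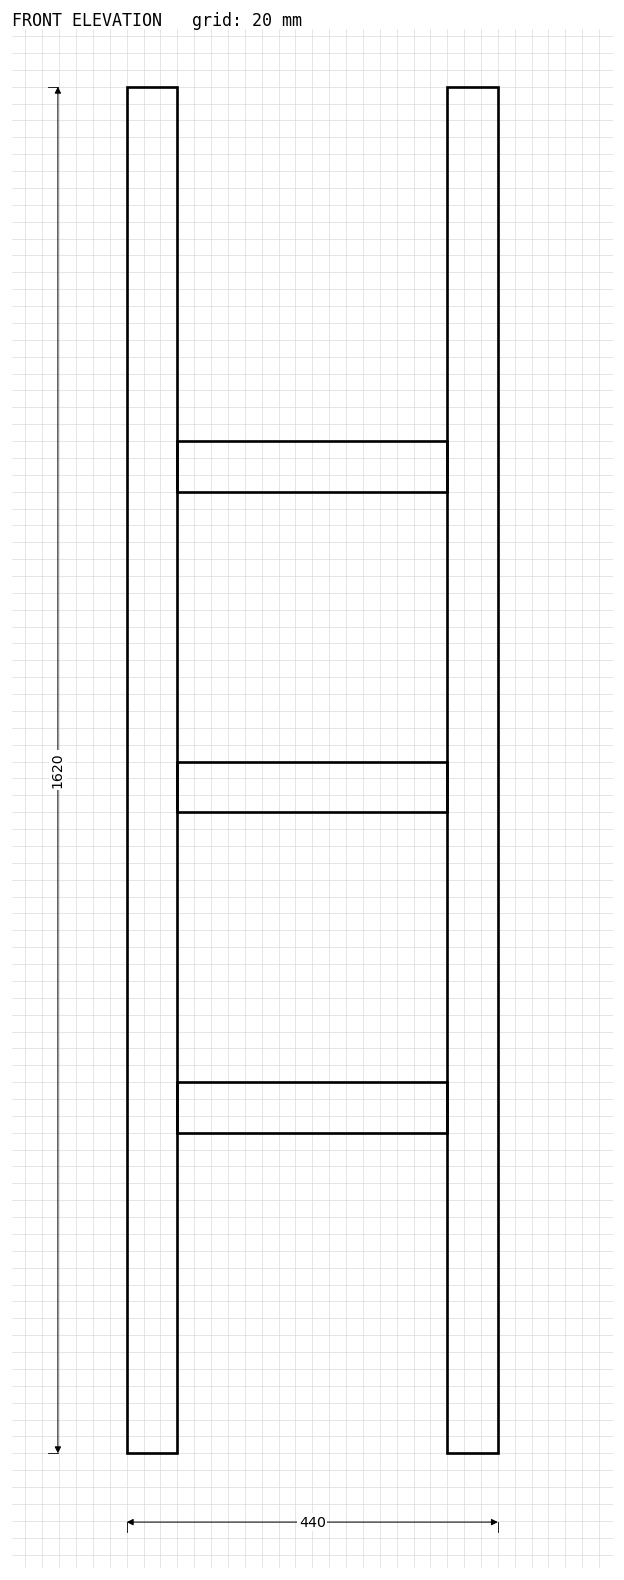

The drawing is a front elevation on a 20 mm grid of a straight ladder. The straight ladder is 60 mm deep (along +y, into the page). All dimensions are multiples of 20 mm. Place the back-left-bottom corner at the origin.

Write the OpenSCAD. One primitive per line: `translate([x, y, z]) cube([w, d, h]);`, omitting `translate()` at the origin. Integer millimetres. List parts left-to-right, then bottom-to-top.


cube([60, 60, 1620]);
translate([60, 0, 380]) cube([320, 60, 60]);
translate([60, 0, 760]) cube([320, 60, 60]);
translate([60, 0, 1140]) cube([320, 60, 60]);
translate([380, 0, 0]) cube([60, 60, 1620]);


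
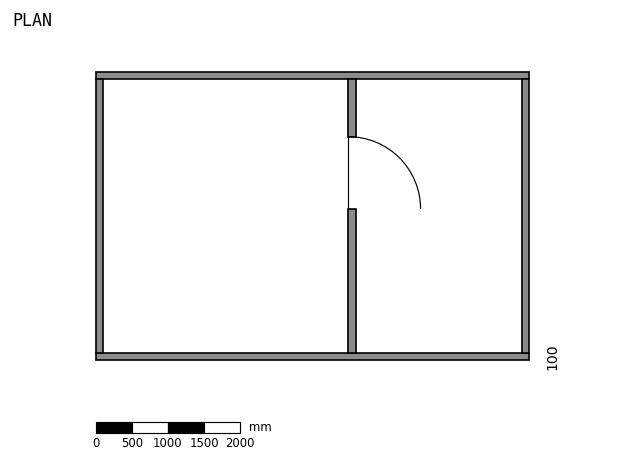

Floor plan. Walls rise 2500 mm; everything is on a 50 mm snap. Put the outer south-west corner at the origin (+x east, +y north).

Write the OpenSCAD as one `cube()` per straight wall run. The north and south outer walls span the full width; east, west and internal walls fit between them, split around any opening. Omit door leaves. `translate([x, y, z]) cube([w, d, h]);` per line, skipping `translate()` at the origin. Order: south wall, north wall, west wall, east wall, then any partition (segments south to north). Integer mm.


cube([6000, 100, 2500]);
translate([0, 3900, 0]) cube([6000, 100, 2500]);
translate([0, 100, 0]) cube([100, 3800, 2500]);
translate([5900, 100, 0]) cube([100, 3800, 2500]);
translate([3500, 100, 0]) cube([100, 2000, 2500]);
translate([3500, 3100, 0]) cube([100, 800, 2500]);
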